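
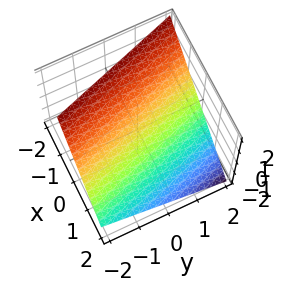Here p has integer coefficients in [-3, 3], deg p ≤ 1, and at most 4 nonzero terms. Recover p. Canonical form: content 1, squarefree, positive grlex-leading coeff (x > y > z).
1. Degree: every cross-section is a straight line — this is a plane, so deg p = 1.
2. Against the integer gridlines: it crosses the y-axis at the gridline y = 2.
3. These observations pin down the coefficients.

3*x + y + 3*z - 2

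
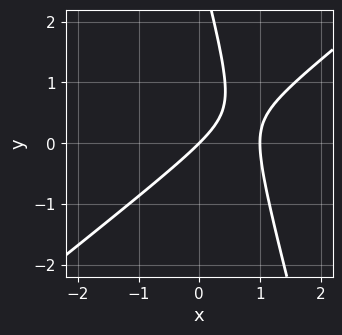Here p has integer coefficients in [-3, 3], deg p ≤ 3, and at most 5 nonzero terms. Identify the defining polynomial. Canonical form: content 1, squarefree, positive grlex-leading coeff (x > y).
3*x^2 - 3*x*y - y^2 - 3*x + 3*y

deg p = 2. No degree-1 curve has this shape.
Observable constraints: the x-axis gridline crossings are at x ∈ {0, 1}; it crosses the y-axis at the gridline y = 0.
Putting this together gives p.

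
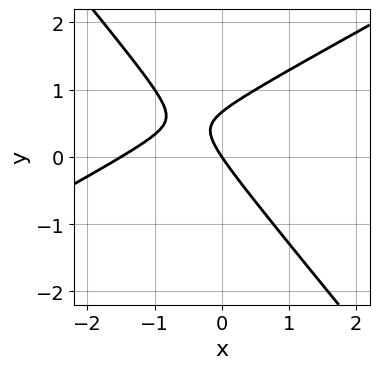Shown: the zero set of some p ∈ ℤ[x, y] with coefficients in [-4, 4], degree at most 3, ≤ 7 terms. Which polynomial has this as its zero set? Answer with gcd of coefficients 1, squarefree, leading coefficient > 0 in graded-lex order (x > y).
2*x^2 - 2*x*y - 3*y^2 + 3*x + 2*y

First, the degree is 2 — no degree-1 curve has this shape.
Next, against the integer gridlines: it meets the x-axis at x = 0 (among the integer gridlines); it meets the y-axis at y = 0 (among the integer gridlines).
Finally, together with the visible shape, these determine p as stated.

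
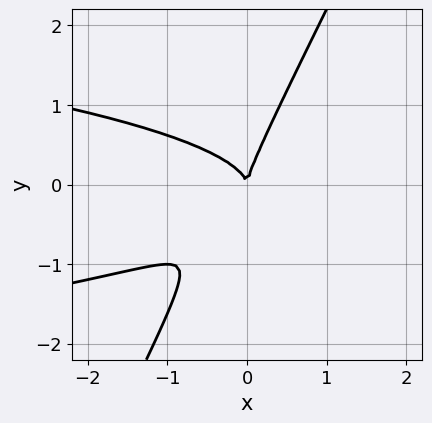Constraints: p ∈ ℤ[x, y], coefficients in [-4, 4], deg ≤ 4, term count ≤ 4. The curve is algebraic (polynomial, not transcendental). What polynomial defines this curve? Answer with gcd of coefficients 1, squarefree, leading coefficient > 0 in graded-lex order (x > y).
1. deg p = 3. The shape is more complex than any degree-2 curve.
2. Observable constraints: it meets the y-axis at y = 0 (among the integer gridlines); one x-axis crossing is at x = 0.
3. Fitting integer coefficients to these (and the overall shape) gives p.

2*x*y^2 - y^3 + x^2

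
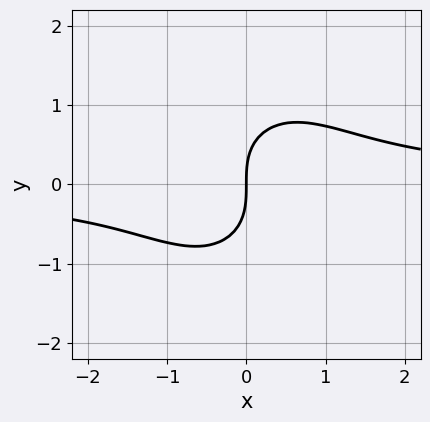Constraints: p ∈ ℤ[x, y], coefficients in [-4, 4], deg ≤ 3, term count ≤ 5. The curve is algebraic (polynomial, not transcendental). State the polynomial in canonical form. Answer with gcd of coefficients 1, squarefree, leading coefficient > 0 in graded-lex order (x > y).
3*x^2*y + 2*y^3 - 3*x

deg p = 3.
Observable constraints: one x-axis crossing is at x = 0; it crosses the y-axis at the gridline y = 0.
Assembling these constraints gives the stated polynomial.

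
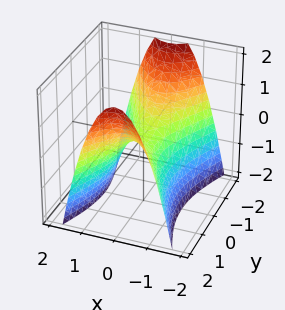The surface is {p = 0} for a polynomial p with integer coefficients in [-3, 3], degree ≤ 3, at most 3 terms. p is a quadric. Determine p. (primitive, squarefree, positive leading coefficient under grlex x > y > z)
3*x^2 - y^2 + 2*z

1. The degree is 2 — a saddle surface; a quadric.
2. Symmetries: the x ↦ −x reflection is a symmetry, so x appears only in even powers; it's symmetric under y → −y, forcing even powers of y.
3. Observable constraints: it meets the z-axis at z = 0 (among the integer gridlines); it meets the x-axis at x = 0 (among the integer gridlines); it crosses the y-axis at the gridline y = 0.
4. Together with the visible shape, these determine p as stated.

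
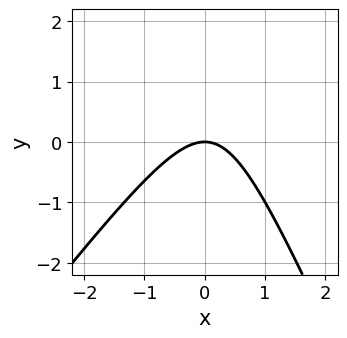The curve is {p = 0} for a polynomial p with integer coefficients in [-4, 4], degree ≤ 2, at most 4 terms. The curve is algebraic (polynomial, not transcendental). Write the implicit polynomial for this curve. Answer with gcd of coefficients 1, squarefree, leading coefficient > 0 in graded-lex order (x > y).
1. The degree is 2 — the shape is more complex than any degree-1 curve.
2. Observable constraints: it meets the y-axis at y = 0 (among the integer gridlines); it meets the x-axis at x = 0 (among the integer gridlines).
3. Assembling these constraints gives the stated polynomial.

3*x^2 - x*y - y^2 + 3*y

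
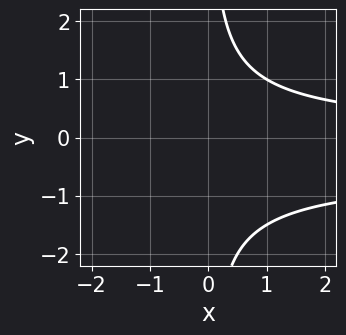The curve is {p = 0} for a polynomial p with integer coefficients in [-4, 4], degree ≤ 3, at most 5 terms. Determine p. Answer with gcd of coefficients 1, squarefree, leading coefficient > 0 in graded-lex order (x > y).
2*x*y^2 + x*y - 3

(a) Degree: no degree-2 curve has this shape, so deg p = 3.
(b) Against the integer gridlines: the curve avoids every integer y-axis point in the box; no x-intercept at any integer in the box.
(c) Solving for integer coefficients yields p as stated.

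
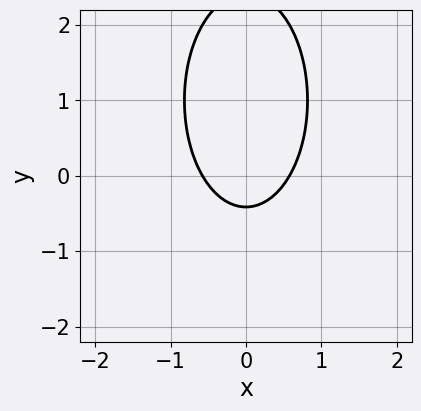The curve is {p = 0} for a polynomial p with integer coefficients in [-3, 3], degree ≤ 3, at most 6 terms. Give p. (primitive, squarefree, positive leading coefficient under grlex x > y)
(a) Degree: a generic line meets the curve in up to 2 points, so deg p = 2.
(b) Symmetries: the x ↦ −x reflection is a symmetry, so x appears only in even powers.
(c) Putting this together gives p.

3*x^2 + y^2 - 2*y - 1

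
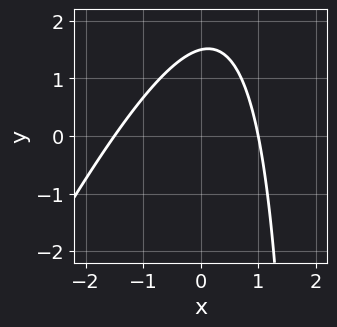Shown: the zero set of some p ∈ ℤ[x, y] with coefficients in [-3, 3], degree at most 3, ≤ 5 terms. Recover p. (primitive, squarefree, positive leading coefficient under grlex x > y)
2*x^2 - x*y + x + 2*y - 3

deg p = 2.
From the visible intercepts: it meets the x-axis at x = 1 (among the integer gridlines).
Putting this together gives p.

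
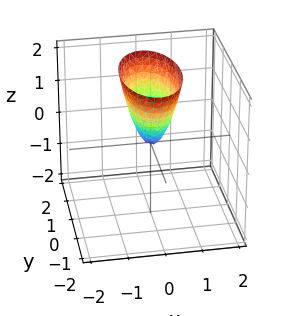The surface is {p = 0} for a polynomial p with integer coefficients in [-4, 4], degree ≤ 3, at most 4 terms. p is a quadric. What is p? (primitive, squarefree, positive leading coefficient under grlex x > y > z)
Degree: a single bowl opening along one axis; a quadric, so deg p = 2.
Symmetries: mirror symmetry x ↦ −x ⇒ only even powers of x; the y ↦ −y reflection is a symmetry, so y appears only in even powers.
From the axis intercepts and sections: it meets the x-axis at x = 0 (among the integer gridlines); one y-axis crossing is at y = 0; one z-axis crossing is at z = 0.
Together with the visible shape, these determine p as stated.

3*x^2 + y^2 - z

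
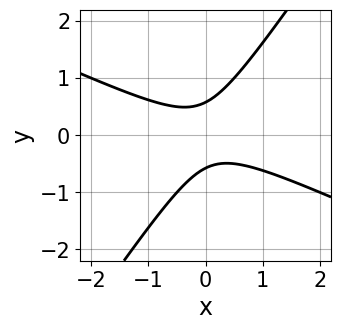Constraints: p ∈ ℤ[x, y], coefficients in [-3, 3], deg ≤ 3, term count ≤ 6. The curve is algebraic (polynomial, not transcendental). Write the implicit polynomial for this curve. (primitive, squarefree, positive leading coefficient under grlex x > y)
2*x^2 + 3*x*y - 3*y^2 + 1

(a) deg p = 2. A generic line meets the curve in up to 2 points.
(b) Reading off the gridlines: no x-intercept at any integer in the box.
(c) Putting this together gives p.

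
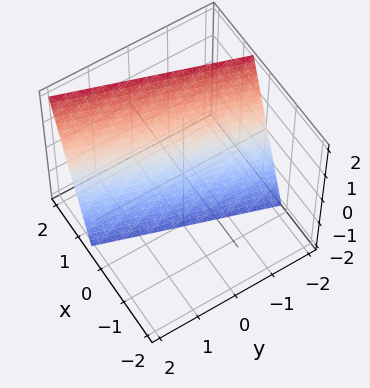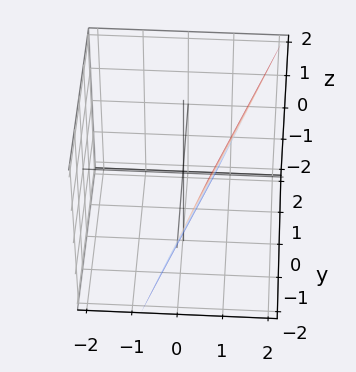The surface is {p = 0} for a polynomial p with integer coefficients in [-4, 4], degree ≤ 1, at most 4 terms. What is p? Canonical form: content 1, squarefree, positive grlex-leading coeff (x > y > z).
3*x - y - z - 2

1. deg p = 1. The surface is flat (a plane).
2. From the visible intercepts: it crosses the y-axis at the gridline y = -2; it crosses the z-axis at the gridline z = -2.
3. These observations pin down the coefficients.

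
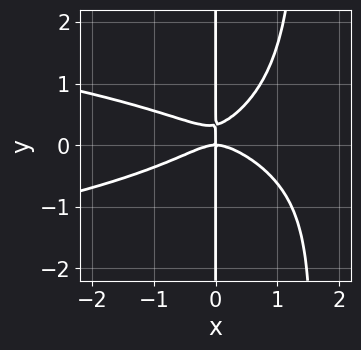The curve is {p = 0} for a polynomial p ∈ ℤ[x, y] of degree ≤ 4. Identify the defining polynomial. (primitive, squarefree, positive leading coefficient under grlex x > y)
First, degree: a generic line meets the curve in up to 4 points, so deg p = 4.
Next, observable constraints: it crosses the x-axis at the gridline x = 0; every point of the y-axis in the box is on the curve.
Finally, putting this together gives p.

2*x^2*y^2 + x^3 - 3*x*y^2 + x*y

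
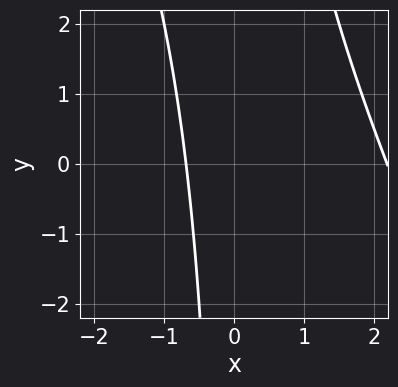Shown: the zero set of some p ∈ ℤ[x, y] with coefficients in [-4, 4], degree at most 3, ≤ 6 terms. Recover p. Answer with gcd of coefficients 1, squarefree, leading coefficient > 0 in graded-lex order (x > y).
2*x^2 + x*y - 3*x - 3

Degree: the shape is more complex than any degree-1 curve, so deg p = 2.
Observable constraints: no y-intercept at any integer in the box.
Putting this together gives p.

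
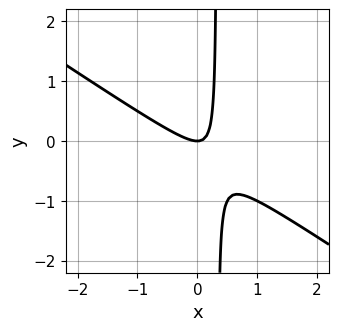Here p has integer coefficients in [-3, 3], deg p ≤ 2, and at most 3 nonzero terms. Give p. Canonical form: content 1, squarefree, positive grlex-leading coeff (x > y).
2*x^2 + 3*x*y - y

Degree: the shape is more complex than any degree-1 curve, so deg p = 2.
Observable constraints: it meets the y-axis at y = 0 (among the integer gridlines); it crosses the x-axis at the gridline x = 0.
These observations pin down the coefficients.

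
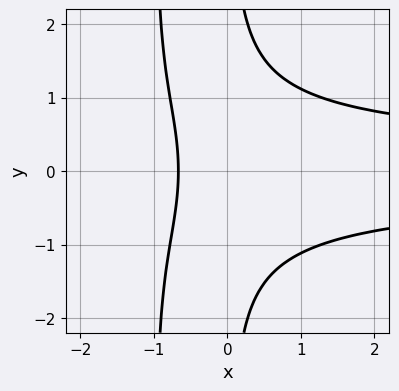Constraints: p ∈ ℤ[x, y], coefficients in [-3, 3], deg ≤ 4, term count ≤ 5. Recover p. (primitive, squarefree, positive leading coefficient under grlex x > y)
2*x^2*y^2 + 2*x*y^2 - 3*x - 2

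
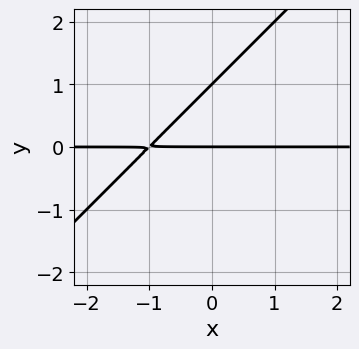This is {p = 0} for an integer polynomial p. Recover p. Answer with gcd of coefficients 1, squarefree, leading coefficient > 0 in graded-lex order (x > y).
x*y - y^2 + y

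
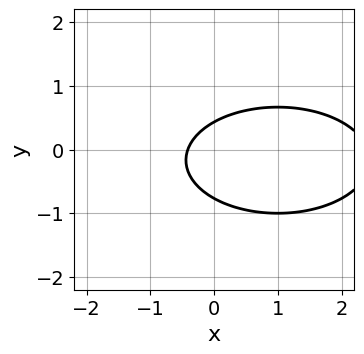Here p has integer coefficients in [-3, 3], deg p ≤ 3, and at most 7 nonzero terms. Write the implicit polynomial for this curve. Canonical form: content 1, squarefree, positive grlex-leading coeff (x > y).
x^2 + 3*y^2 - 2*x + y - 1

1. The degree is 2 — no degree-1 curve has this shape.
2. Solving for integer coefficients yields p as stated.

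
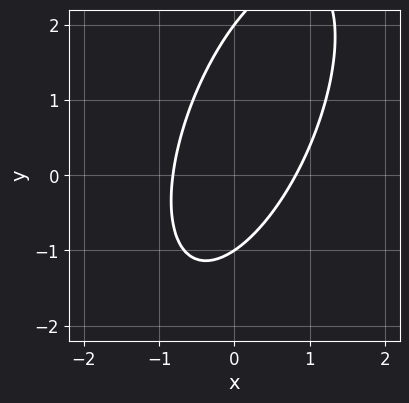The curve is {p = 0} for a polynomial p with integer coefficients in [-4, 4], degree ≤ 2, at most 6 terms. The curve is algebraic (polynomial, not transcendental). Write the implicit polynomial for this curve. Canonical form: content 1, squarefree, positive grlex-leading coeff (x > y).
1. Degree: the shape is more complex than any degree-1 curve, so deg p = 2.
2. From the visible intercepts: the y-axis gridline crossings are at y ∈ {-1, 2}.
3. Solving for integer coefficients yields p as stated.

3*x^2 - 2*x*y + y^2 - y - 2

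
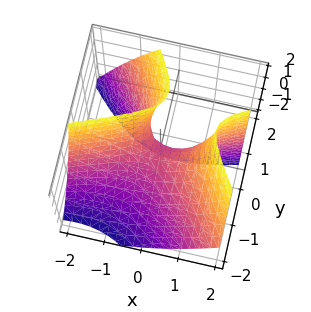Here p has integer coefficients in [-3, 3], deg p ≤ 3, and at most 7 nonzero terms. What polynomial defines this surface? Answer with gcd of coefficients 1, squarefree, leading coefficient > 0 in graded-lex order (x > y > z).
1. The degree is 2 — a generic line meets the surface in up to 2 points.
2. Reading off the gridlines: one z-axis crossing is at z = 0; one y-axis crossing is at y = 0; one x-axis crossing is at x = 0.
3. Matching integer coefficients to the picture gives p.

x^2 - 2*x*y - 2*y^2 + 2*y*z - z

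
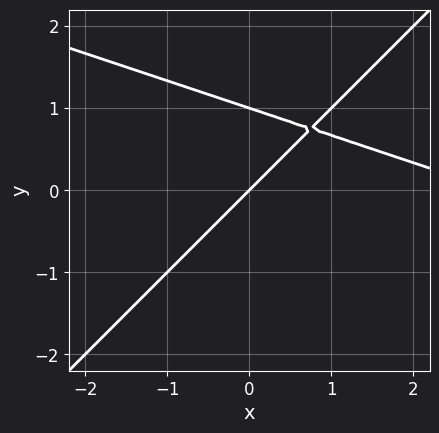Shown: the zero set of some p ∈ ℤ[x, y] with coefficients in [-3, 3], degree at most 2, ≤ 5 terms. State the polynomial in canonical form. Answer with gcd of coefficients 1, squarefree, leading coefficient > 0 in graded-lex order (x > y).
deg p = 2.
Reading off the gridlines: among the integer gridlines, it crosses the y-axis at y ∈ {0, 1}; one x-axis crossing is at x = 0.
Assembling these constraints gives the stated polynomial.

x^2 + 2*x*y - 3*y^2 - 3*x + 3*y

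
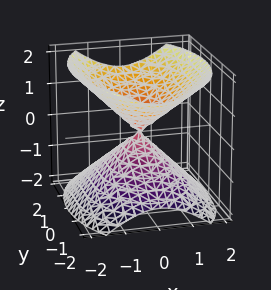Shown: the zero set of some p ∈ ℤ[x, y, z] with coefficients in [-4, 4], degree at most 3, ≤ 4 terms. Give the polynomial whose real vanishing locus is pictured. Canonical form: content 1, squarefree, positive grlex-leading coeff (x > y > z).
2*x^2 + y^2 - 2*z^2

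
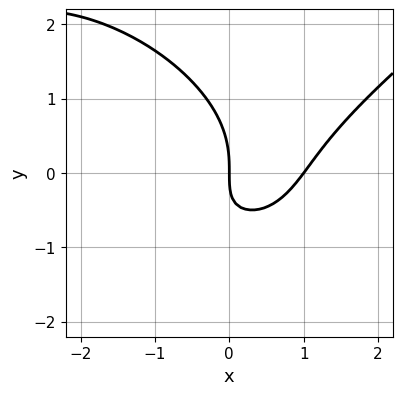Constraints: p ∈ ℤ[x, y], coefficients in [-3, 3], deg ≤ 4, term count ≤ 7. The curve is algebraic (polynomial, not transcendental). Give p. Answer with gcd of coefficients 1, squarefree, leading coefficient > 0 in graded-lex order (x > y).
x^3 - 2*y^3 + 2*x^2 - 3*x*y - 3*x

deg p = 3. A generic line meets the curve in up to 3 points.
From the axis intercepts and sections: the x-axis gridline crossings are at x ∈ {0, 1}; it meets the y-axis at y = 0 (among the integer gridlines).
Fitting integer coefficients to these (and the overall shape) gives p.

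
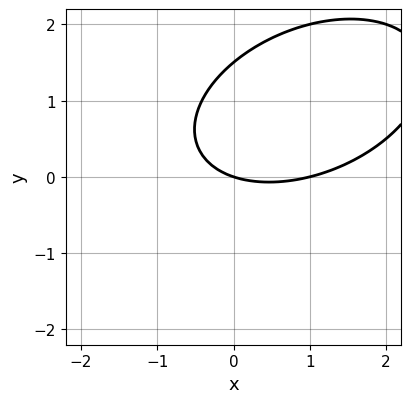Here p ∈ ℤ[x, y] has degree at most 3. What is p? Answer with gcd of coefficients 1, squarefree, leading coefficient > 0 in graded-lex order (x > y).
x^2 - x*y + 2*y^2 - x - 3*y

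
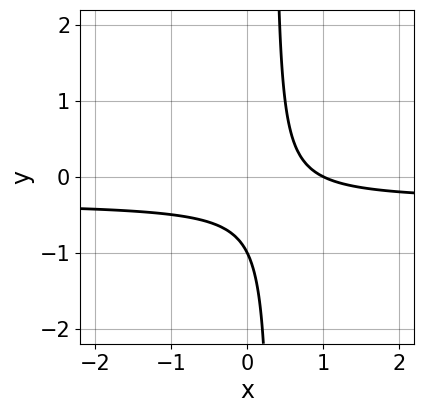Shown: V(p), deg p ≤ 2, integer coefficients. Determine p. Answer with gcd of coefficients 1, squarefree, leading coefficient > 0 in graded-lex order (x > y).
First, the degree is 2 — the shape is more complex than any degree-1 curve.
Then, from the axis intercepts and sections: it meets the y-axis at y = -1 (among the integer gridlines); it meets the x-axis at x = 1 (among the integer gridlines).
Finally, assembling these constraints gives the stated polynomial.

3*x*y + x - y - 1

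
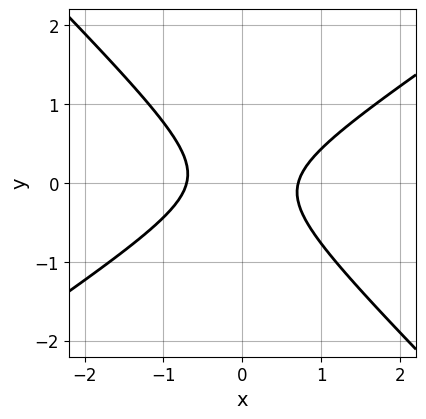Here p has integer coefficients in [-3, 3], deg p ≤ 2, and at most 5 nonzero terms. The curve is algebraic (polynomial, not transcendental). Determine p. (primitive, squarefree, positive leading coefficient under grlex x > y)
deg p = 2. A generic line meets the curve in up to 2 points.
Reading off the gridlines: the curve avoids every integer y-axis point in the box.
Solving for integer coefficients yields p as stated.

2*x^2 - x*y - 3*y^2 - 1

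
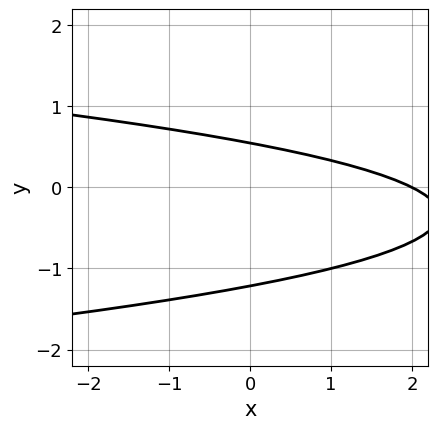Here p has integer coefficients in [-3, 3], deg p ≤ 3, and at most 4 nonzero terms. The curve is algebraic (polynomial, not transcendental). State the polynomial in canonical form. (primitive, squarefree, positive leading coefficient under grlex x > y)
The degree is 2 — no degree-1 curve has this shape.
Observable constraints: it meets the x-axis at x = 2 (among the integer gridlines).
Putting this together gives p.

3*y^2 + x + 2*y - 2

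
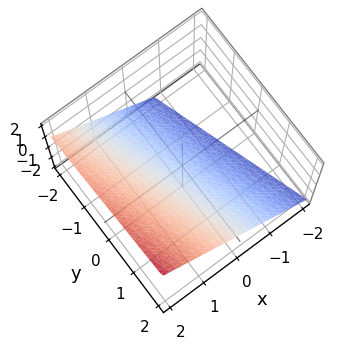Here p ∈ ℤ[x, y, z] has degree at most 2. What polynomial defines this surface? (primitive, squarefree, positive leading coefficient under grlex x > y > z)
Degree: the surface is flat (a plane), so deg p = 1.
From the visible intercepts: it meets the y-axis at y = 2 (among the integer gridlines).
The integer polynomial consistent with all of this is the stated p.

3*x + y - 3*z - 2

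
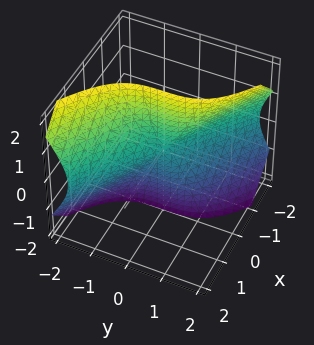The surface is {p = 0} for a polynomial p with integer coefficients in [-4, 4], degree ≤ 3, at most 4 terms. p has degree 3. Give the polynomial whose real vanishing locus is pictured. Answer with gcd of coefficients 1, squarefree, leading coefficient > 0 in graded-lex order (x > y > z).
x^3 + 3*x*z^2 + 2*y^3

(a) deg p = 3.
(b) From the visible intercepts: one x-axis crossing is at x = 0; one y-axis crossing is at y = 0.
(c) Putting this together gives p.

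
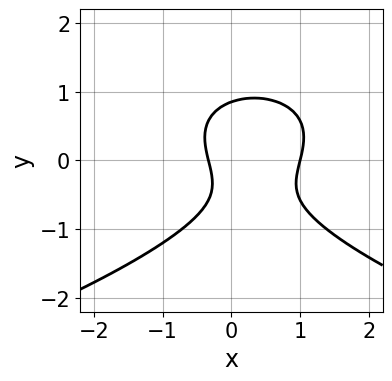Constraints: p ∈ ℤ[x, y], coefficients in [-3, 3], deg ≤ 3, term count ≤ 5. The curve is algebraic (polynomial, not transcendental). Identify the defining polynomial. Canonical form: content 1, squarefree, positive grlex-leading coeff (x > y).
First, degree: no degree-2 curve has this shape, so deg p = 3.
Then, from the axis intercepts and sections: one x-axis crossing is at x = 1.
Finally, matching integer coefficients to the picture gives p.

3*y^3 + 3*x^2 - 2*x - y - 1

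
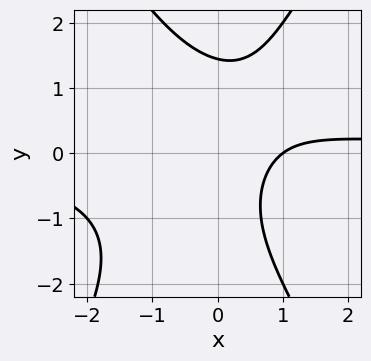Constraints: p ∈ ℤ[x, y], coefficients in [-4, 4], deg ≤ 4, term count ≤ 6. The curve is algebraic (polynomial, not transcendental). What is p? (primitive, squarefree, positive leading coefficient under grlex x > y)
3*x^2*y - y^3 + x*y - 3*x + 3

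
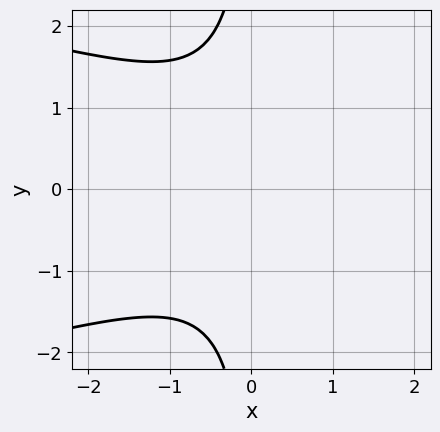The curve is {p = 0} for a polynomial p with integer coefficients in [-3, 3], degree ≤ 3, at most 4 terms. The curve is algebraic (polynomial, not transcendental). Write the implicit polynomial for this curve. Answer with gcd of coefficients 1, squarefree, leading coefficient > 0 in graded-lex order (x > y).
First, the degree is 3 — the shape is more complex than any degree-2 curve.
Then, symmetries: it's symmetric under y → −y, forcing even powers of y.
Next, observable constraints: no y-intercept at any integer in the box; it misses every integer gridline on the x-axis.
Finally, putting this together gives p.

2*x*y^2 + 2*x^2 + 3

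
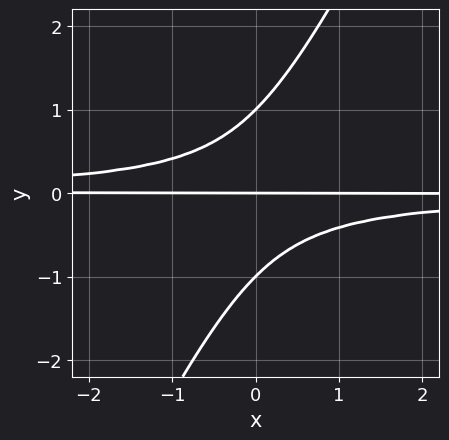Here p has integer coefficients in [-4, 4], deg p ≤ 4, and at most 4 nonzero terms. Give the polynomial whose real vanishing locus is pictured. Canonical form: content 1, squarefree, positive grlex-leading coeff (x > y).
2*x*y^2 - y^3 + y

First, deg p = 3. No degree-2 curve has this shape.
Next, from the visible intercepts: the visible x-axis segment lies entirely on the curve; among the integer gridlines, it crosses the y-axis at y ∈ {-1, 0, 1}.
Finally, these observations pin down the coefficients.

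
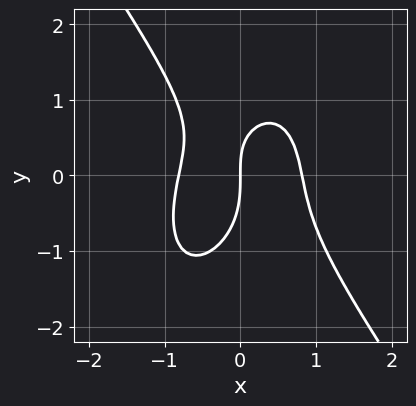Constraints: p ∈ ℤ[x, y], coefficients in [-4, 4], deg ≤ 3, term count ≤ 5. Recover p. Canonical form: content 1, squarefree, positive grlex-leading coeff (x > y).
1. The degree is 3 — the shape is more complex than any degree-2 curve.
2. Reading off the gridlines: one y-axis crossing is at y = 0; it meets the x-axis at x = 0 (among the integer gridlines).
3. Matching integer coefficients to the picture gives p.

3*x^3 + y^3 + x*y - 2*x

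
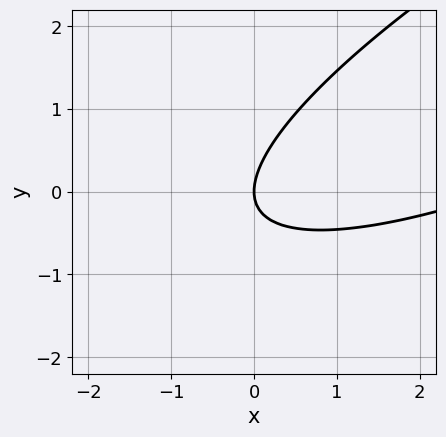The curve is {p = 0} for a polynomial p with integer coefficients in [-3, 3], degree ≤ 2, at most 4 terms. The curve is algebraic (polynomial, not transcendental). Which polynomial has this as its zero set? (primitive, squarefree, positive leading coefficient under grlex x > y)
First, degree: no degree-1 curve has this shape, so deg p = 2.
Next, checking where it meets the axes: one y-axis crossing is at y = 0; it crosses the x-axis at the gridline x = 0.
Finally, assembling these constraints gives the stated polynomial.

x^2 - 3*x*y + 3*y^2 - 3*x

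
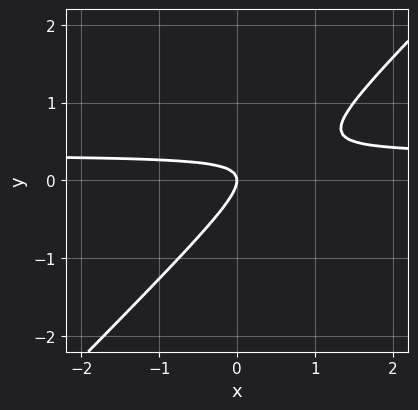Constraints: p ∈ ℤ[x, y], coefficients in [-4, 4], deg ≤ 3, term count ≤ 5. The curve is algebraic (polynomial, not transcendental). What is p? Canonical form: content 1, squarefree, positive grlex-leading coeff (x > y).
3*x*y - 3*y^2 - x

(a) deg p = 2. No degree-1 curve has this shape.
(b) From the visible intercepts: it crosses the y-axis at the gridline y = 0; it crosses the x-axis at the gridline x = 0.
(c) Assembling these constraints gives the stated polynomial.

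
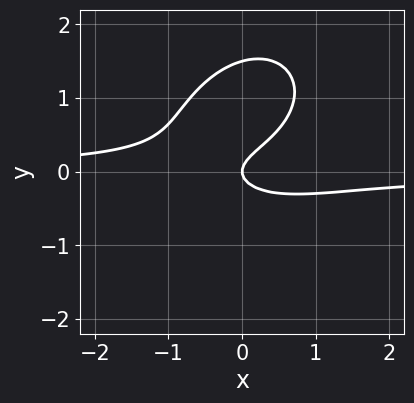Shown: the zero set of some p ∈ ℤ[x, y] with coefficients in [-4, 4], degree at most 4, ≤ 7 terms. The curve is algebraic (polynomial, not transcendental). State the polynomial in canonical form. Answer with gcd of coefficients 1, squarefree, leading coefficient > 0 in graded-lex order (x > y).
First, degree: a generic line meets the curve in up to 3 points, so deg p = 3.
Next, observable constraints: it crosses the y-axis at the gridline y = 0; it crosses the x-axis at the gridline x = 0.
Finally, matching integer coefficients to the picture gives p.

2*x^2*y - x*y^2 + 2*y^3 - 3*y^2 + x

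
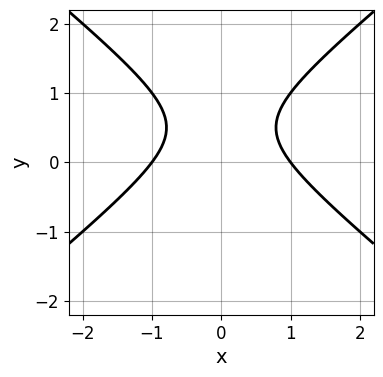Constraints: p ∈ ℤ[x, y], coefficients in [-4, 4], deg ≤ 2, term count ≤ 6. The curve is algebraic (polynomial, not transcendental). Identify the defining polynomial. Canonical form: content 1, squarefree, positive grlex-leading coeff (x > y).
2*x^2 - 3*y^2 + 3*y - 2

(a) The degree is 2 — no degree-1 curve has this shape.
(b) Symmetries: mirror symmetry x ↦ −x ⇒ only even powers of x.
(c) From the visible intercepts: no y-intercept at any integer in the box; the x-axis gridline crossings are at x ∈ {-1, 1}.
(d) Assembling these constraints gives the stated polynomial.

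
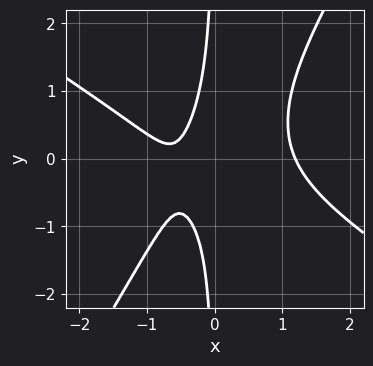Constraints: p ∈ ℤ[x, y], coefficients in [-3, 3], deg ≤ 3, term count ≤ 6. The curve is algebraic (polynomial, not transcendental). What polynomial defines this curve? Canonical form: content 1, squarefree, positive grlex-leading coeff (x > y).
2*x^3 + 2*x^2*y - 2*x*y^2 - 2*x - 1

First, deg p = 3. No degree-2 curve has this shape.
Then, observable constraints: no y-intercept at any integer in the box.
Finally, solving for integer coefficients yields p as stated.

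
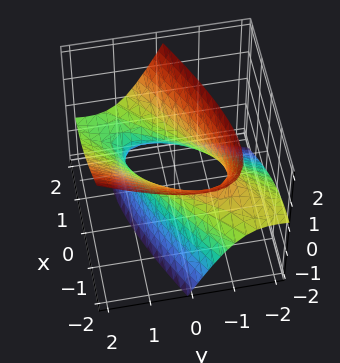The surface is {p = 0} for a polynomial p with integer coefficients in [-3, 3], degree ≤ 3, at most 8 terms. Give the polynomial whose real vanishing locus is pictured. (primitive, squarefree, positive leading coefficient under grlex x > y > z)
1. deg p = 2. The shape is more complex than any degree-1 surface.
2. Against the integer gridlines: the surface avoids every integer z-axis point in the box; among the integer gridlines, it crosses the y-axis at y ∈ {-1, 1}; the x-axis gridline crossings are at x ∈ {-1, 1}.
3. Assembling these constraints gives the stated polynomial.

x^2 - 2*x*y + y^2 - 2*y*z - z^2 - 1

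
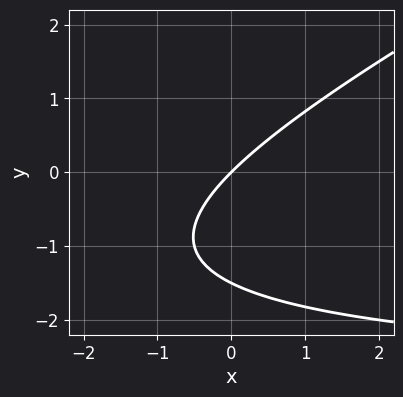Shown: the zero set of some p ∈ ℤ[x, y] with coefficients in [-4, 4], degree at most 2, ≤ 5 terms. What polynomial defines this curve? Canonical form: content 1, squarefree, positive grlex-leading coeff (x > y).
First, degree: no degree-1 curve has this shape, so deg p = 2.
Next, observable constraints: it meets the x-axis at x = 0 (among the integer gridlines); one y-axis crossing is at y = 0.
Finally, together with the visible shape, these determine p as stated.

x*y - 2*y^2 + 3*x - 3*y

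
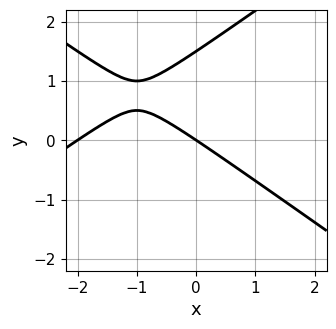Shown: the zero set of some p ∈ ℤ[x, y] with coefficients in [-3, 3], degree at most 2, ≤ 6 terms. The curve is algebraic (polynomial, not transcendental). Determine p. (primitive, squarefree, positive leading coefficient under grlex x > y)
(a) The degree is 2 — no degree-1 curve has this shape.
(b) Reading off the gridlines: the x-axis gridline crossings are at x ∈ {-2, 0}; one y-axis crossing is at y = 0.
(c) The integer polynomial consistent with all of this is the stated p.

x^2 - 2*y^2 + 2*x + 3*y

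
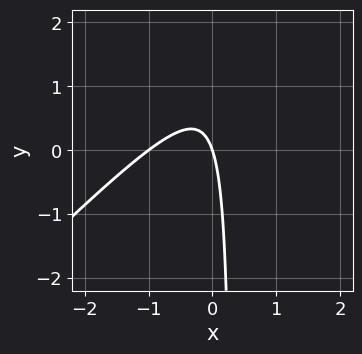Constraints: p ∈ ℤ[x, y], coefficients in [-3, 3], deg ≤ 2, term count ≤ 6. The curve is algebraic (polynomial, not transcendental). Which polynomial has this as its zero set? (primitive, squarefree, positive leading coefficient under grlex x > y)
1. The degree is 2 — the shape is more complex than any degree-1 curve.
2. Checking where it meets the axes: it crosses the y-axis at the gridline y = 0; the x-axis gridline crossings are at x ∈ {-1, 0}.
3. Assembling these constraints gives the stated polynomial.

3*x^2 - 3*x*y + 3*x + y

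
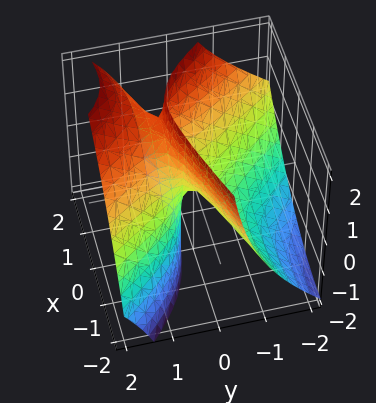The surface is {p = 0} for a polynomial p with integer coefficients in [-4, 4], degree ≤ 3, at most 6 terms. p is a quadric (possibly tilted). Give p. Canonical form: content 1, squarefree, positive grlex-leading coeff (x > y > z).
1. deg p = 2. A generic line meets the surface in up to 2 points.
2. From the visible intercepts: it crosses the x-axis at the gridline x = 0; it crosses the z-axis at the gridline z = 0; it crosses the y-axis at the gridline y = 0.
3. Solving for integer coefficients yields p as stated.

x^2 - 2*x*y - 2*y^2 + 3*y*z - z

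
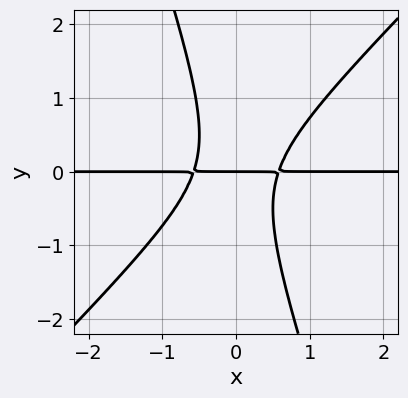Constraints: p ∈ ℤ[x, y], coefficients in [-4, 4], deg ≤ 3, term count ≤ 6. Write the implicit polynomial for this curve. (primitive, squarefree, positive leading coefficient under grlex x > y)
3*x^2*y - 2*x*y^2 - y^3 - y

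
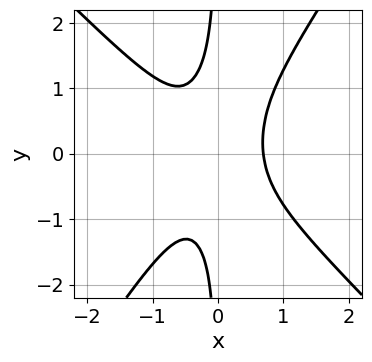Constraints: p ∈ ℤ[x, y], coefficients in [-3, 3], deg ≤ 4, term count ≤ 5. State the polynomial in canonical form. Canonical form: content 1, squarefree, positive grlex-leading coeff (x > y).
3*x^3 + x^2*y - 2*x*y^2 - 1

Degree: the shape is more complex than any degree-2 curve, so deg p = 3.
Against the integer gridlines: no y-intercept at any integer in the box.
The integer polynomial consistent with all of this is the stated p.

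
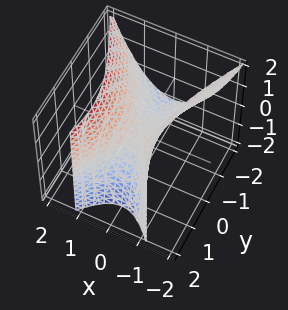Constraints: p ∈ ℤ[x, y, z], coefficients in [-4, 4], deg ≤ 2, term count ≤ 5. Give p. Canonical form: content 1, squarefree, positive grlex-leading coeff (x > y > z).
3*x^2 - y^2 + y*z - 2*z

(a) The degree is 2 — no degree-1 surface has this shape.
(b) From the visible intercepts: it meets the z-axis at z = 0 (among the integer gridlines); it crosses the x-axis at the gridline x = 0; one y-axis crossing is at y = 0.
(c) These observations pin down the coefficients.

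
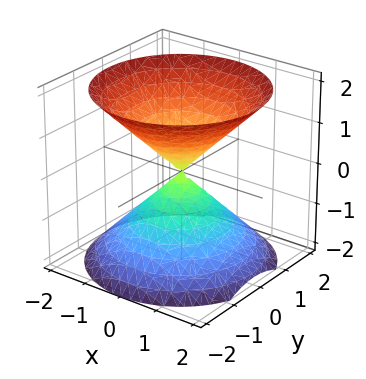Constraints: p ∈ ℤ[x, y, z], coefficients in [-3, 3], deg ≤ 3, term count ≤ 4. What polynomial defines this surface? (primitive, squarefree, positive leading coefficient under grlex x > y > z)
x^2 + y^2 - z^2

1. I count 2 distinct pieces. Treating them together as one polynomial.
2. Degree: a double cone through the origin; a quadric, so deg p = 2.
3. Symmetries: mirror symmetry z ↦ −z ⇒ only even powers of z; the surface is invariant under rotation about z: p = q(x² + y², z).
4. Checking where it meets the axes: a circular section at z = 1 has radius exactly 1; it crosses the y-axis at the gridline y = 0.
5. Together with the visible shape, these determine p as stated.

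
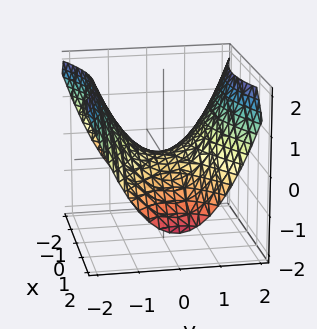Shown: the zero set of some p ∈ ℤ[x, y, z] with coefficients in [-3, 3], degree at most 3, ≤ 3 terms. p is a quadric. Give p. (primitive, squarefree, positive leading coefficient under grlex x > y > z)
(a) Degree: a hyperbolic paraboloid; a quadric, so deg p = 2.
(b) Symmetries: mirror symmetry x ↦ −x ⇒ only even powers of x; the y ↦ −y reflection is a symmetry, so y appears only in even powers.
(c) Against the integer gridlines: one y-axis crossing is at y = 0; one z-axis crossing is at z = 0; it meets the x-axis at x = 0 (among the integer gridlines).
(d) Assembling these constraints gives the stated polynomial.

x^2 - 2*y^2 + 3*z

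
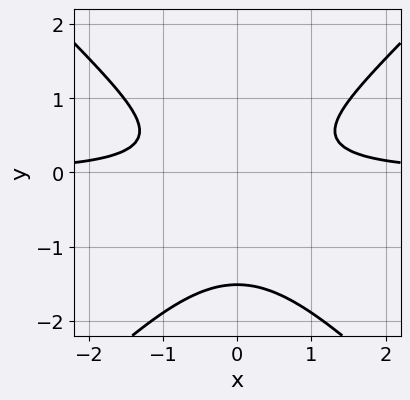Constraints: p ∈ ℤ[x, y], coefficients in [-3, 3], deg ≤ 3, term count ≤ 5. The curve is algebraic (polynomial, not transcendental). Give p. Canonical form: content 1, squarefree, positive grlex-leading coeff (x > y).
3*x^2*y - 3*y^3 - 3*y^2 + y - 2

The degree is 3 — no degree-2 curve has this shape.
Symmetries: the x ↦ −x reflection is a symmetry, so x appears only in even powers.
From the axis intercepts and sections: no x-intercept at any integer in the box.
Together with the visible shape, these determine p as stated.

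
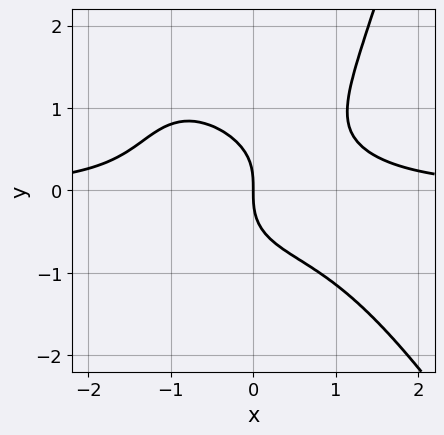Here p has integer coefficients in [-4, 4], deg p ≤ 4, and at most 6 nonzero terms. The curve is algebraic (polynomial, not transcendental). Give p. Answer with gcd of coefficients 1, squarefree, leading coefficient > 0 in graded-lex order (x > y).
(a) deg p = 4.
(b) Checking where it meets the axes: it crosses the y-axis at the gridline y = 0; it crosses the x-axis at the gridline x = 0.
(c) Assembling these constraints gives the stated polynomial.

2*x^3*y + x^2*y^2 - 2*y^3 - 2*x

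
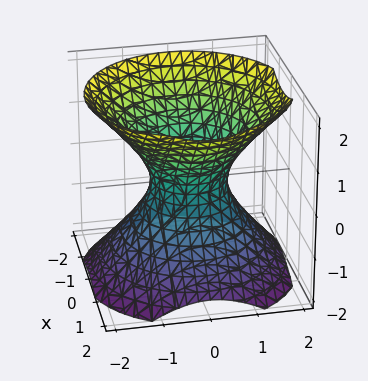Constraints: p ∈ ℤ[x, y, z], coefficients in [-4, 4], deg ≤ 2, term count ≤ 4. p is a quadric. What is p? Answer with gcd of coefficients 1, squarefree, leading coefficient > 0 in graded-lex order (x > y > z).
1. Degree: one connected sheet with a waist; a quadric, so deg p = 2.
2. By symmetry, the z-axis is an axis of rotation, so x and y enter only as x² + y²; mirror symmetry z ↦ −z ⇒ only even powers of z.
3. From the axis intercepts and sections: a circular section at z = 0 has radius between 0 and 1; the surface avoids every integer z-axis point in the box.
4. Fitting integer coefficients to these (and the overall shape) gives p.

3*x^2 + 3*y^2 - 3*z^2 - 2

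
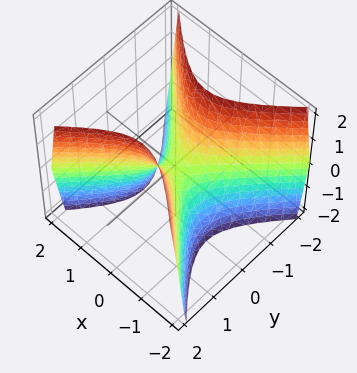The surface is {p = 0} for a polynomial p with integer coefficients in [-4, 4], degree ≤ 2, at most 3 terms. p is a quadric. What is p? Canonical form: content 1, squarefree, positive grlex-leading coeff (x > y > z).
2*x^2 - 2*y^2 + z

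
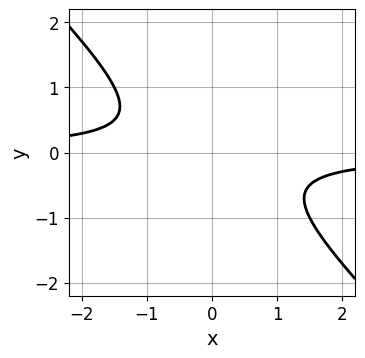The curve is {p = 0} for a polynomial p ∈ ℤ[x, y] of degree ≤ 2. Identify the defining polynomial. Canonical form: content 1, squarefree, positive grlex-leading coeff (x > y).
2*x*y + 2*y^2 + 1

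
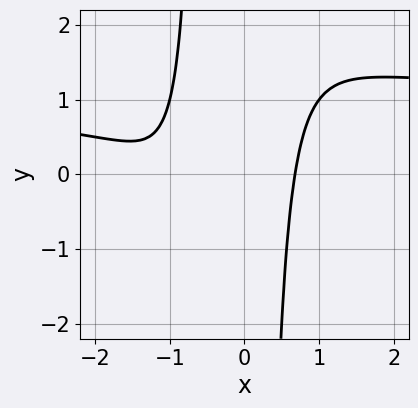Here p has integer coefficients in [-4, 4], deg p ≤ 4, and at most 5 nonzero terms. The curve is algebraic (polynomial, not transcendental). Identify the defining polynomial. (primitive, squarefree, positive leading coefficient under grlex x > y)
2*x^3*y - 2*x^3 + x^2*y - 3*x^2 + 2

Degree: a generic line meets the curve in up to 4 points, so deg p = 4.
Reading off the gridlines: no y-intercept at any integer in the box.
Putting this together gives p.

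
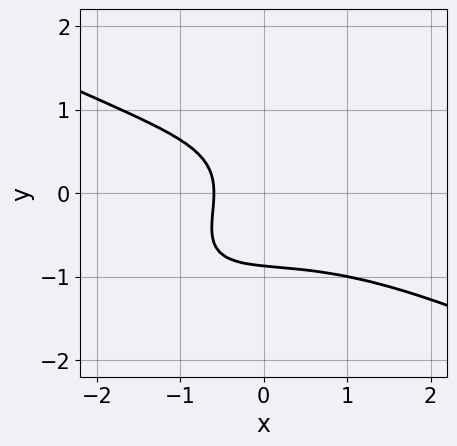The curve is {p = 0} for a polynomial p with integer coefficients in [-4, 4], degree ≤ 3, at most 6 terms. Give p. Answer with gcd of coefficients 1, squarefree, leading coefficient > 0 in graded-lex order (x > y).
x^3 - 3*x*y^2 + 3*y^3 + 3*x + 2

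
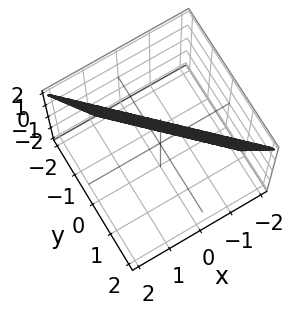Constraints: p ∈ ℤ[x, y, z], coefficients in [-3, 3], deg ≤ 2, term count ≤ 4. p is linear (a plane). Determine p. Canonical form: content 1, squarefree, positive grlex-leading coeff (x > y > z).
3*x + 3*y - z + 2

(a) The degree is 1 — every cross-section is a straight line — this is a plane.
(b) Checking where it meets the axes: it meets the z-axis at z = 2 (among the integer gridlines).
(c) Matching integer coefficients to the picture gives p.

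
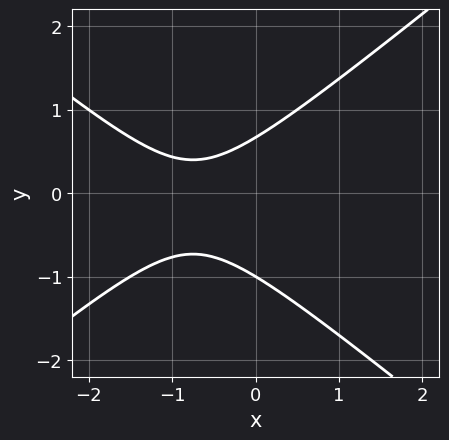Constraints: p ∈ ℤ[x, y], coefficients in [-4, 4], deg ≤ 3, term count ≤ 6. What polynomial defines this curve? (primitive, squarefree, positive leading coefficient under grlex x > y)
2*x^2 - 3*y^2 + 3*x - y + 2

(a) deg p = 2. A generic line meets the curve in up to 2 points.
(b) Checking where it meets the axes: it meets the y-axis at y = -1 (among the integer gridlines); no x-intercept at any integer in the box.
(c) Solving for integer coefficients yields p as stated.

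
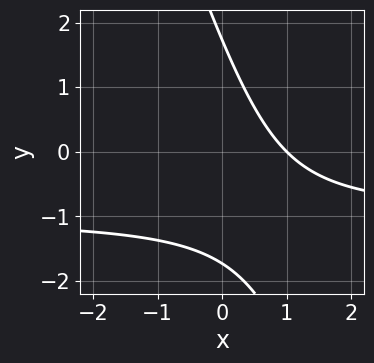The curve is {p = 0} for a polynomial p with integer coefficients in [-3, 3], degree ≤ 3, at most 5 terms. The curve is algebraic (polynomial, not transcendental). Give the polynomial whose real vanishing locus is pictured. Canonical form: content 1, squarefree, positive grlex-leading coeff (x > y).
First, deg p = 2. The shape is more complex than any degree-1 curve.
Next, against the integer gridlines: one x-axis crossing is at x = 1.
Finally, putting this together gives p.

3*x*y + y^2 + 3*x - 3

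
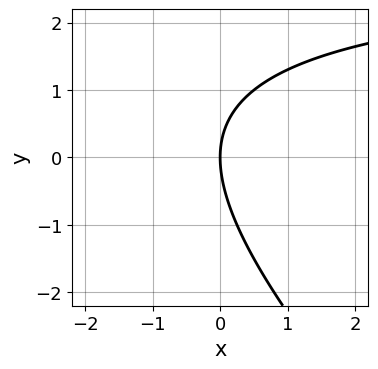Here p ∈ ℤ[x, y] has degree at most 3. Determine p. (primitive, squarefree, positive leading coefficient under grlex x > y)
x*y + y^2 - 3*x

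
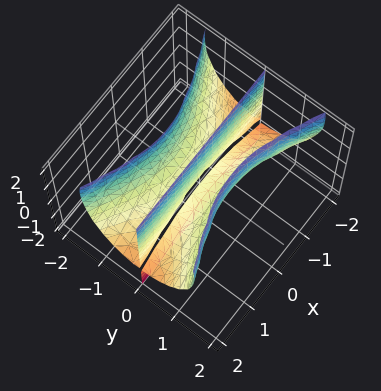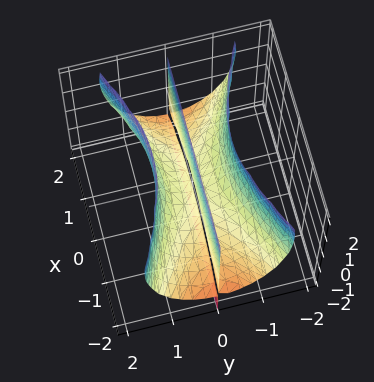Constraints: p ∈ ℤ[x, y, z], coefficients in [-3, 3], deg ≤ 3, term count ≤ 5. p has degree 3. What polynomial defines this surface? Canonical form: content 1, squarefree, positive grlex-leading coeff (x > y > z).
x^2*y - 3*y^3 - y*z^2 + 3*y*z

First, there are 2 components. Treating them together as one polynomial.
Then, the degree is 3 — the shape is more complex than any degree-2 surface.
Then, against the integer gridlines: one y-axis crossing is at y = 0; the visible x-axis segment lies entirely on the surface; every point of the z-axis in the box is on the surface.
Finally, solving for integer coefficients yields p as stated.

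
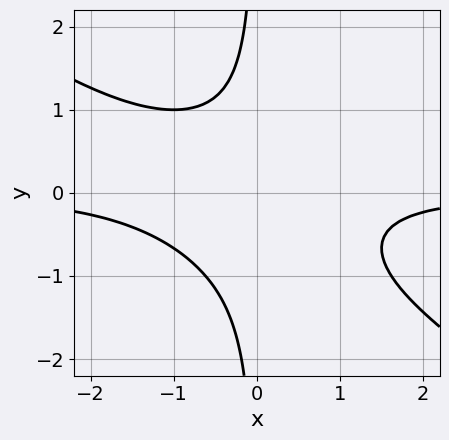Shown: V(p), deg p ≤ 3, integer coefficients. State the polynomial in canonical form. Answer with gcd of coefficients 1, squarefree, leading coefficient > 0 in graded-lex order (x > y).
Degree: no degree-2 curve has this shape, so deg p = 3.
From the visible intercepts: no y-intercept at any integer in the box; the curve avoids every integer x-axis point in the box.
Assembling these constraints gives the stated polynomial.

2*x^2*y + 3*x*y^2 + x*y + 2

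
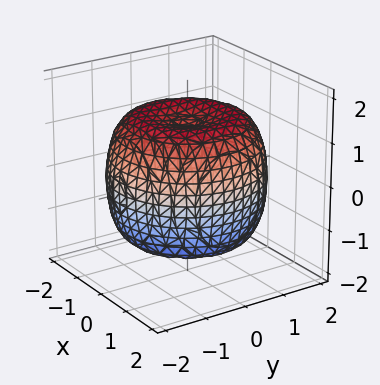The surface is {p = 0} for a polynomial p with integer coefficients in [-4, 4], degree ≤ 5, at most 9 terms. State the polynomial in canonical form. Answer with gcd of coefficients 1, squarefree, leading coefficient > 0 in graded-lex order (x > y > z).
x^4 + 2*x^2*y^2 + y^4 - 2*x^2 - 2*y^2 + 2*z^2 - 3

deg p = 4.
Symmetries: the z-axis is an axis of rotation, so x and y enter only as x² + y².
From the visible intercepts: a circular section at z = -1 has radius between 1 and 2.
These observations pin down the coefficients.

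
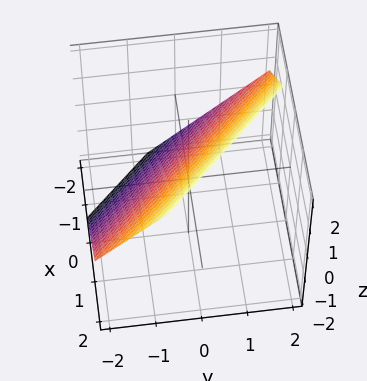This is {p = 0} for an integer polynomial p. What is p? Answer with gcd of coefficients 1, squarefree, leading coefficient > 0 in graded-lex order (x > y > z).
3*x + 3*y - 3*z + 2

1. deg p = 1. The surface is flat (a plane).
2. Matching integer coefficients to the picture gives p.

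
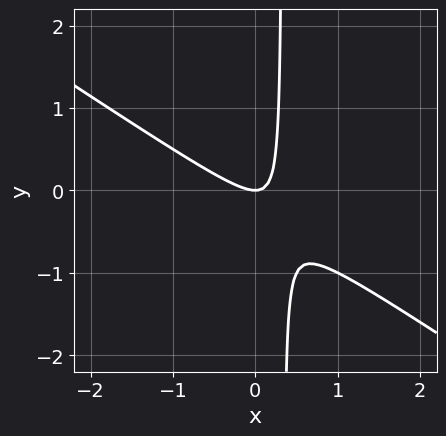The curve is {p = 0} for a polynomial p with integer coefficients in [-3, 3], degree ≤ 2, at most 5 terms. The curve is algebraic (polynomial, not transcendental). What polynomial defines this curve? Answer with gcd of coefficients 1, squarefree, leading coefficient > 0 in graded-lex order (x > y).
1. Degree: no degree-1 curve has this shape, so deg p = 2.
2. Against the integer gridlines: it meets the x-axis at x = 0 (among the integer gridlines); it meets the y-axis at y = 0 (among the integer gridlines).
3. Putting this together gives p.

2*x^2 + 3*x*y - y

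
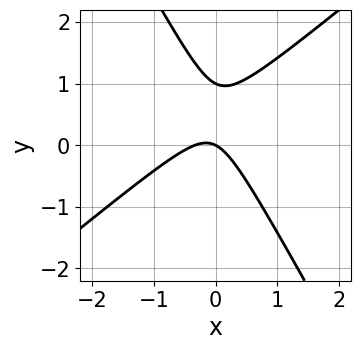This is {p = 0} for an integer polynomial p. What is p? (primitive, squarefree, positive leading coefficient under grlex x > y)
First, deg p = 2. No degree-1 curve has this shape.
Next, from the axis intercepts and sections: one x-axis crossing is at x = 0; the y-axis gridline crossings are at y ∈ {0, 1}.
Finally, solving for integer coefficients yields p as stated.

3*x^2 - 2*x*y - 2*y^2 + x + 2*y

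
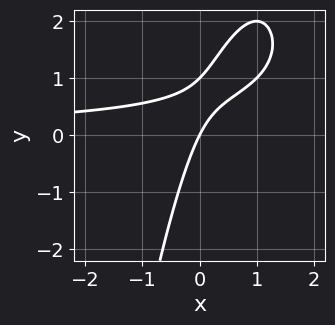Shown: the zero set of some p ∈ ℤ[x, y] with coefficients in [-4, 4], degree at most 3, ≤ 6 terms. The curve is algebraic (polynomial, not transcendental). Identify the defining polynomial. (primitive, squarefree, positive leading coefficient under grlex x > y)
(a) Degree: the shape is more complex than any degree-2 curve, so deg p = 3.
(b) From the axis intercepts and sections: among the integer gridlines, it crosses the y-axis at y ∈ {0, 1}; it crosses the x-axis at the gridline x = 0.
(c) The integer polynomial consistent with all of this is the stated p.

x^2*y - 3*x*y + y^2 + 2*x - y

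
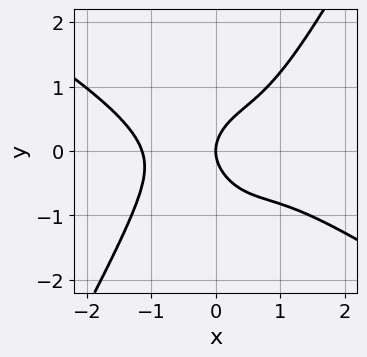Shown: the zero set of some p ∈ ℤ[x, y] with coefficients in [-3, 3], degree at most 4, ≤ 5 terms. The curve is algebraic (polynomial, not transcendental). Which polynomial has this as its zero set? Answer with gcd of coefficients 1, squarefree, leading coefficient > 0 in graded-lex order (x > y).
1. Degree: no degree-3 curve has this shape, so deg p = 4.
2. Observable constraints: one y-axis crossing is at y = 0; it crosses the x-axis at the gridline x = 0.
3. Matching integer coefficients to the picture gives p.

2*x^4 + 2*x^3*y - 2*x^2*y^2 - 3*y^2 + 3*x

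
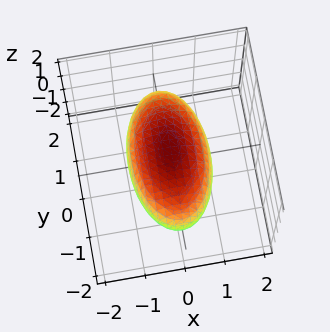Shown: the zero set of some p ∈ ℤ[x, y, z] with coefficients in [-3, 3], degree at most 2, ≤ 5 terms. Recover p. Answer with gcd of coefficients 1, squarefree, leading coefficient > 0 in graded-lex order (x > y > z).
The degree is 2 — bounded and convex; a quadric.
Symmetries: it's symmetric under z → −z, forcing even powers of z; it's symmetric under x → −x, forcing even powers of x; the y ↦ −y reflection is a symmetry, so y appears only in even powers.
Checking where it meets the axes: the z-axis gridline crossings are at z ∈ {-1, 1}; among the integer gridlines, it crosses the x-axis at x ∈ {-1, 1}.
Matching integer coefficients to the picture gives p.

3*x^2 + y^2 + 3*z^2 - 3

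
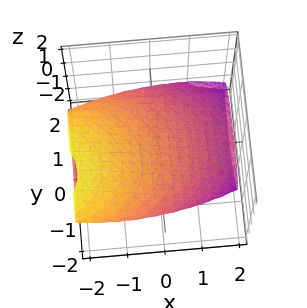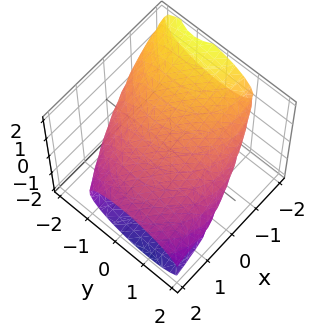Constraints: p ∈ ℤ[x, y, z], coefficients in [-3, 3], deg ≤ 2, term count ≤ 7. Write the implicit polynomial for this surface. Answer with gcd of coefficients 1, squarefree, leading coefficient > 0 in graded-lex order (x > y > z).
1. deg p = 2. No degree-1 surface has this shape.
2. Checking where it meets the axes: among the integer gridlines, it crosses the z-axis at z ∈ {-1, 1}.
3. Assembling these constraints gives the stated polynomial.

x^2 + 3*x*z + y^2 + y*z + 3*z^2 - 3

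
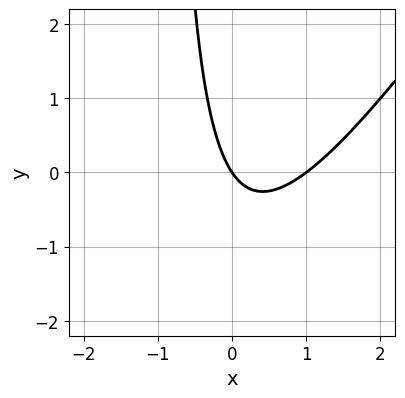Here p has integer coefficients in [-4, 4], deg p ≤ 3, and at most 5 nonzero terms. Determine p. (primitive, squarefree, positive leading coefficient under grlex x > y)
3*x^2 - 2*x*y - 3*x - 2*y

(a) Degree: no degree-1 curve has this shape, so deg p = 2.
(b) Reading off the gridlines: it crosses the y-axis at the gridline y = 0; the x-axis gridline crossings are at x ∈ {0, 1}.
(c) These observations pin down the coefficients.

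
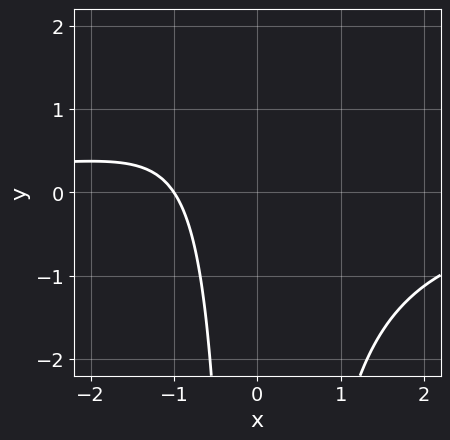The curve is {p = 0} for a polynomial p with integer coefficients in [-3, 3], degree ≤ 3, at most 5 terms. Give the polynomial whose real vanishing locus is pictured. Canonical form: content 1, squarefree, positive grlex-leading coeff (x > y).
2*x^2*y + 3*x + 3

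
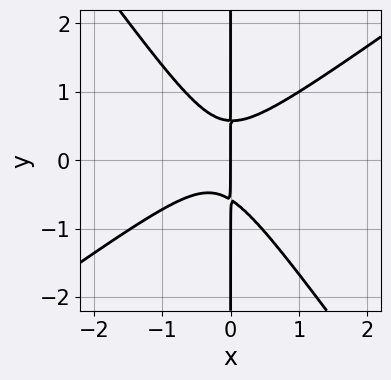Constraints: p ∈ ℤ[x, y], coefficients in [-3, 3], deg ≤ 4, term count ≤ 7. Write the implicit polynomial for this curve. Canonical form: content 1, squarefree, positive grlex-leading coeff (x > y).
3*x^3 - 2*x^2*y - 3*x*y^2 + x^2 + x

(a) Degree: a generic line meets the curve in up to 3 points, so deg p = 3.
(b) Observable constraints: the visible y-axis segment lies entirely on the curve; one x-axis crossing is at x = 0.
(c) Fitting integer coefficients to these (and the overall shape) gives p.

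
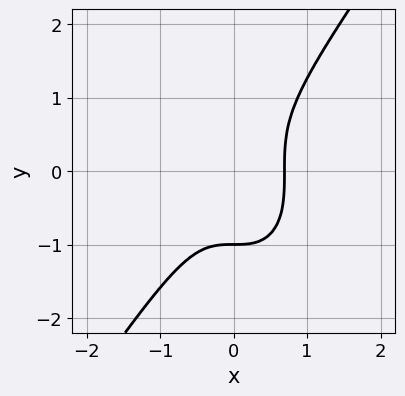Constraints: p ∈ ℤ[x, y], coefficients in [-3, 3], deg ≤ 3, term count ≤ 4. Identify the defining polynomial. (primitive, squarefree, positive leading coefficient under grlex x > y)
(a) deg p = 3. A generic line meets the curve in up to 3 points.
(b) Reading off the gridlines: it meets the y-axis at y = -1 (among the integer gridlines).
(c) Matching integer coefficients to the picture gives p.

3*x^3 - y^3 - 1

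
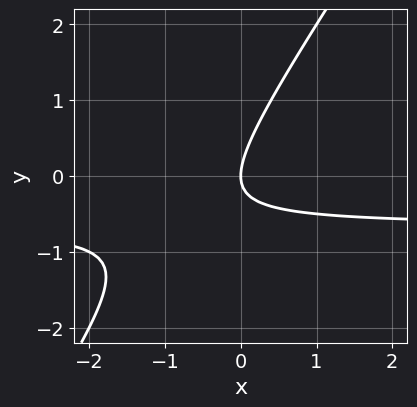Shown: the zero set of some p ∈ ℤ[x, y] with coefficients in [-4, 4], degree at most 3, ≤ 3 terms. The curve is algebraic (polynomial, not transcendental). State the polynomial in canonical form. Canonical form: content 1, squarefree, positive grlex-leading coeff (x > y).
1. Degree: a generic line meets the curve in up to 2 points, so deg p = 2.
2. Against the integer gridlines: it crosses the x-axis at the gridline x = 0; one y-axis crossing is at y = 0.
3. These observations pin down the coefficients.

3*x*y - 2*y^2 + 2*x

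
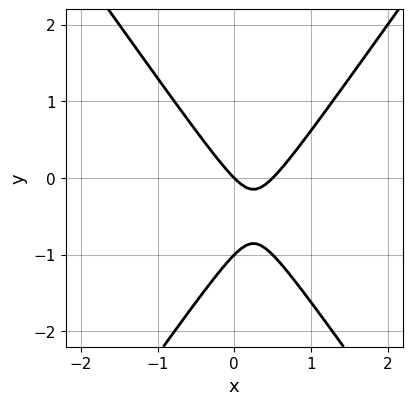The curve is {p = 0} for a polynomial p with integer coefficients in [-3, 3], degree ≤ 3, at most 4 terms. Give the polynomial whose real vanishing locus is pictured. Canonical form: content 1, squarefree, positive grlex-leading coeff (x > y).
2*x^2 - y^2 - x - y

Degree: a generic line meets the curve in up to 2 points, so deg p = 2.
From the axis intercepts and sections: one x-axis crossing is at x = 0; among the integer gridlines, it crosses the y-axis at y ∈ {-1, 0}.
These observations pin down the coefficients.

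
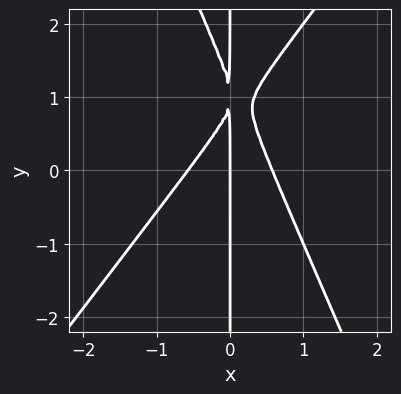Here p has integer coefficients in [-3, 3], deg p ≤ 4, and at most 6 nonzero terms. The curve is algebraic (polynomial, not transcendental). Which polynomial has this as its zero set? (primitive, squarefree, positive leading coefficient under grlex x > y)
First, the degree is 3 — a generic line meets the curve in up to 3 points.
Then, checking where it meets the axes: every point of the y-axis in the box is on the curve; it crosses the x-axis at the gridline x = 0.
Finally, together with the visible shape, these determine p as stated.

3*x^3 - x^2*y - x*y^2 + 2*x*y - x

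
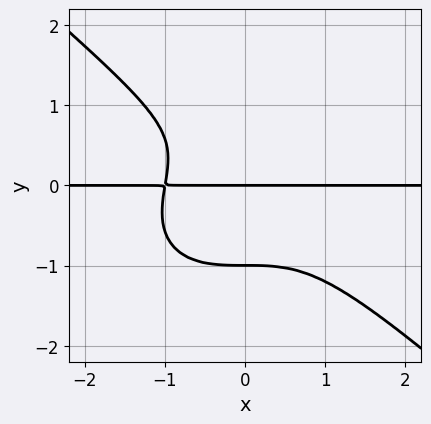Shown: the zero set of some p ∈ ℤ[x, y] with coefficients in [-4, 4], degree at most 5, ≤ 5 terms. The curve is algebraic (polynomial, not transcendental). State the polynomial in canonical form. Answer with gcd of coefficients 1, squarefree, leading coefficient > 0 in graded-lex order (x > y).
1. Degree: no degree-3 curve has this shape, so deg p = 4.
2. Checking where it meets the axes: the y-axis gridline crossings are at y ∈ {-1, 0}; every point of the x-axis in the box is on the curve.
3. Together with the visible shape, these determine p as stated.

2*x^3*y + 3*y^4 - y^2 + 2*y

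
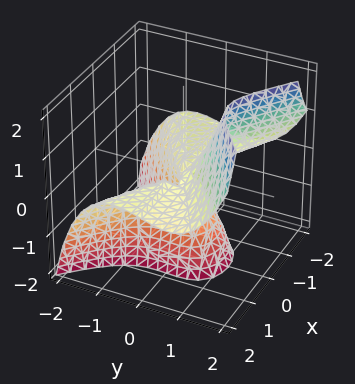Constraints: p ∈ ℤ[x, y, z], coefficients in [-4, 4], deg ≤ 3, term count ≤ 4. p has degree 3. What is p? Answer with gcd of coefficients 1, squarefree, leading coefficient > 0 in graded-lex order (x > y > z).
Degree: no degree-2 surface has this shape, so deg p = 3.
From the axis intercepts and sections: the visible x-axis segment lies entirely on the surface; it crosses the y-axis at the gridline y = 0; one z-axis crossing is at z = 0.
Matching integer coefficients to the picture gives p.

x^2*y + 3*x^2*z - 3*y^3 + z^2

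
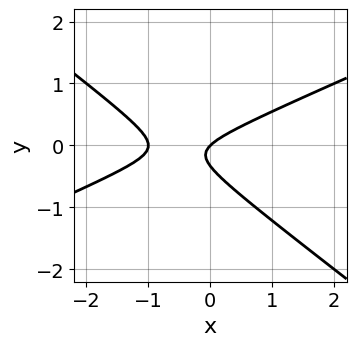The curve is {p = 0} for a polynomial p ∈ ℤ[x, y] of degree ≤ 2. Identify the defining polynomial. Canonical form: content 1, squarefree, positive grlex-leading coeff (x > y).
x^2 - x*y - 3*y^2 + x - y

1. The degree is 2 — no degree-1 curve has this shape.
2. From the visible intercepts: among the integer gridlines, it crosses the x-axis at x ∈ {-1, 0}; it crosses the y-axis at the gridline y = 0.
3. Together with the visible shape, these determine p as stated.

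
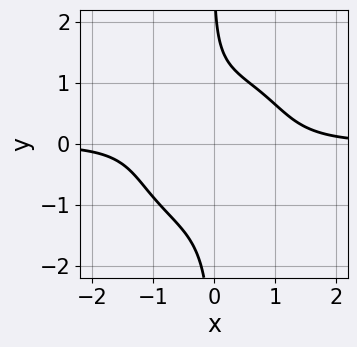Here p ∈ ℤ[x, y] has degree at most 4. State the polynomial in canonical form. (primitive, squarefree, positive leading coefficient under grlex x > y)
1. deg p = 4.
2. Against the integer gridlines: the curve avoids every integer y-axis point in the box; no x-intercept at any integer in the box.
3. The integer polynomial consistent with all of this is the stated p.

3*x^3*y - x^2*y^2 + 3*x*y^3 + y - 3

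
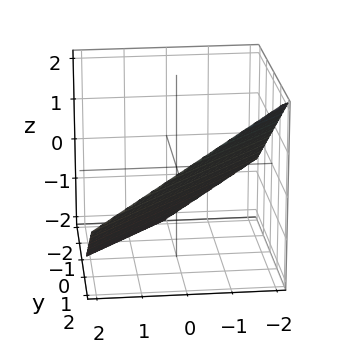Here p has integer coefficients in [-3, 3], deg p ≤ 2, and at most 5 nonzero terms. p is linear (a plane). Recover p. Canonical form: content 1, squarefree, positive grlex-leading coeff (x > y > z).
(a) The degree is 1 — the surface is flat (a plane).
(b) From the visible intercepts: one x-axis crossing is at x = -1; it meets the y-axis at y = 1 (among the integer gridlines).
(c) Matching integer coefficients to the picture gives p.

2*x - 2*y + 3*z + 2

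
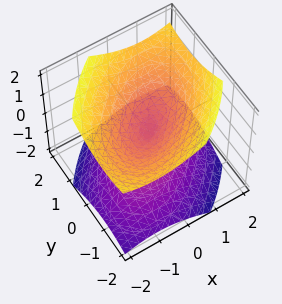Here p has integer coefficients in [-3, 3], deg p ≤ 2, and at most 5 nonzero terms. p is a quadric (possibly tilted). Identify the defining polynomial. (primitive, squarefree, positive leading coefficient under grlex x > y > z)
1. The degree is 2 — the shape is more complex than any degree-1 surface.
2. Checking where it meets the axes: one y-axis crossing is at y = 0; one z-axis crossing is at z = 0; it meets the x-axis at x = 0 (among the integer gridlines).
3. Solving for integer coefficients yields p as stated.

2*x^2 - 2*x*y + 2*y^2 - 3*z^2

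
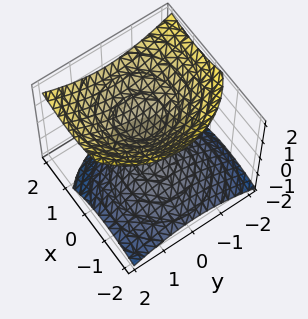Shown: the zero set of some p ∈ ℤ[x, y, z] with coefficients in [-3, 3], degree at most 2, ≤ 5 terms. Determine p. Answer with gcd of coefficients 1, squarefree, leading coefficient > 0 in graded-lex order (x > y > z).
2*x^2 - 2*x*z + 2*y^2 - 3*z^2 + 1

1. I count 2 distinct pieces.
2. Degree: the shape is more complex than any degree-1 surface, so deg p = 2.
3. Against the integer gridlines: it misses every integer gridline on the x-axis; the surface avoids every integer y-axis point in the box.
4. Matching integer coefficients to the picture gives p.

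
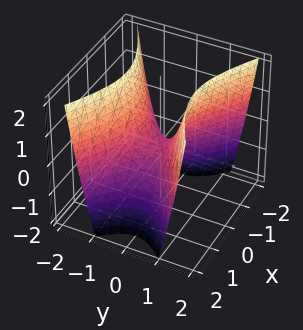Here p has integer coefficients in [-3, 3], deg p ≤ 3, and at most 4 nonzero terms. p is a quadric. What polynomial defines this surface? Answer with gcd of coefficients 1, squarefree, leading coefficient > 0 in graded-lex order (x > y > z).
x^2 - 2*y^2 + z

(a) deg p = 2. A saddle surface; a quadric.
(b) Symmetries: it's symmetric under x → −x, forcing even powers of x; mirror symmetry y ↦ −y ⇒ only even powers of y.
(c) Checking where it meets the axes: one y-axis crossing is at y = 0; it meets the x-axis at x = 0 (among the integer gridlines); one z-axis crossing is at z = 0.
(d) Together with the visible shape, these determine p as stated.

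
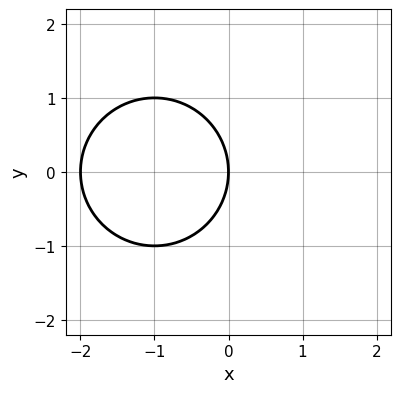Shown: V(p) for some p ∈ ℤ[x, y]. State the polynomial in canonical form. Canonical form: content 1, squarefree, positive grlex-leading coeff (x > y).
1. Degree: no degree-1 curve has this shape, so deg p = 2.
2. Symmetries: mirror symmetry y ↦ −y ⇒ only even powers of y.
3. Reading off the gridlines: it meets the y-axis at y = 0 (among the integer gridlines); the x-axis gridline crossings are at x ∈ {-2, 0}.
4. Solving for integer coefficients yields p as stated.

x^2 + y^2 + 2*x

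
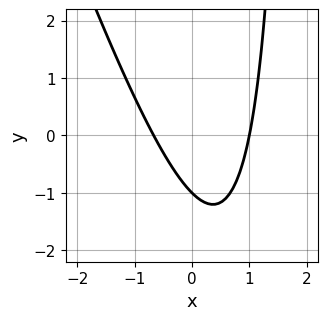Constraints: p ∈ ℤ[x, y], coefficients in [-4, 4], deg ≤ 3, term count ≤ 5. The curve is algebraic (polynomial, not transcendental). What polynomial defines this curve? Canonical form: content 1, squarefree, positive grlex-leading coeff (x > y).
1. deg p = 2. The shape is more complex than any degree-1 curve.
2. Reading off the gridlines: one y-axis crossing is at y = -1; one x-axis crossing is at x = 1.
3. Assembling these constraints gives the stated polynomial.

3*x^2 + x*y - x - 2*y - 2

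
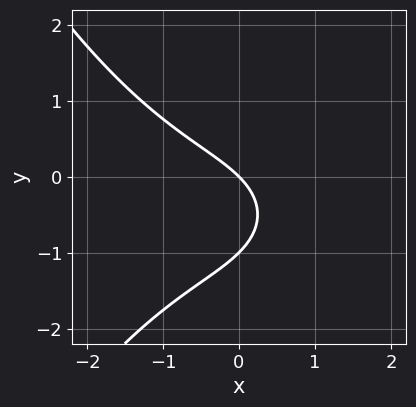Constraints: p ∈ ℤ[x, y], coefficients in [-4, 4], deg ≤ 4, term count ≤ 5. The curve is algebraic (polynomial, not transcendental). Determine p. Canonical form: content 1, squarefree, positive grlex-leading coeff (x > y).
x^3 + 3*y^2 + 3*x + 3*y

(a) The degree is 3 — no degree-2 curve has this shape.
(b) From the axis intercepts and sections: the y-axis gridline crossings are at y ∈ {-1, 0}; it meets the x-axis at x = 0 (among the integer gridlines).
(c) Together with the visible shape, these determine p as stated.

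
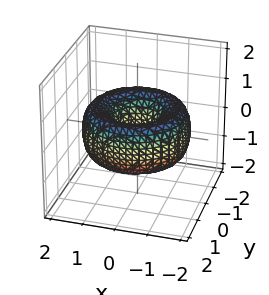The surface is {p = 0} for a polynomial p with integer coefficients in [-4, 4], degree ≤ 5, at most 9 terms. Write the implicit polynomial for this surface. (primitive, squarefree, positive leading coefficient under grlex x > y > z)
1. Degree: the shape is more complex than any degree-3 surface, so deg p = 4.
2. By symmetry, every cross-section ⟂ z is a circle, so x, y appear only via x² + y².
3. From the visible intercepts: it misses every integer gridline on the z-axis; a circular section at z = 0 has radius between 0 and 1.
4. Solving for integer coefficients yields p as stated.

x^4 + 2*x^2*y^2 + y^4 - 3*x^2 - 3*y^2 + 2*z^2 + 1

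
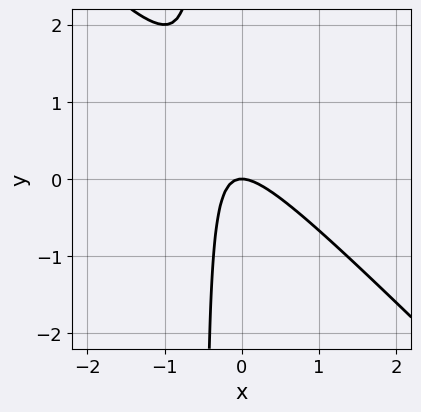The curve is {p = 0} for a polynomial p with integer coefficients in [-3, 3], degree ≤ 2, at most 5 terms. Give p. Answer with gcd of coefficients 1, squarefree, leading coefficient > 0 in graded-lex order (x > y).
1. The degree is 2 — no degree-1 curve has this shape.
2. Observable constraints: it crosses the y-axis at the gridline y = 0; it crosses the x-axis at the gridline x = 0.
3. Together with the visible shape, these determine p as stated.

2*x^2 + 2*x*y + y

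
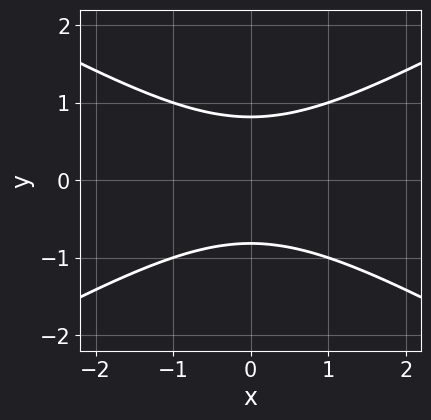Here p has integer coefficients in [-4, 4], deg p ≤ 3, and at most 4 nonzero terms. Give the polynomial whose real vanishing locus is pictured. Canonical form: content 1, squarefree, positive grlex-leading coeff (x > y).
x^2 - 3*y^2 + 2

1. The degree is 2 — a generic line meets the curve in up to 2 points.
2. Symmetries: it's symmetric under y → −y, forcing even powers of y; it's symmetric under x → −x, forcing even powers of x.
3. From the visible intercepts: no x-intercept at any integer in the box.
4. Solving for integer coefficients yields p as stated.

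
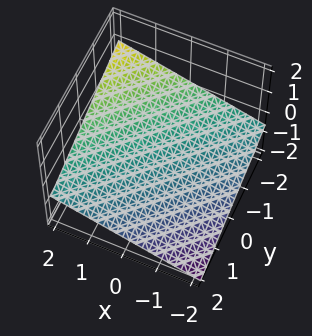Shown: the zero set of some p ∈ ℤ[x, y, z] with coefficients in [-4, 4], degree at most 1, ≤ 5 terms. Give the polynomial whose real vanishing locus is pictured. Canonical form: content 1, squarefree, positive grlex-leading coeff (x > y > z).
x - y - 3*z - 2

First, deg p = 1. Every cross-section is a straight line — this is a plane.
Next, from the visible intercepts: it meets the x-axis at x = 2 (among the integer gridlines); one y-axis crossing is at y = -2.
Finally, these observations pin down the coefficients.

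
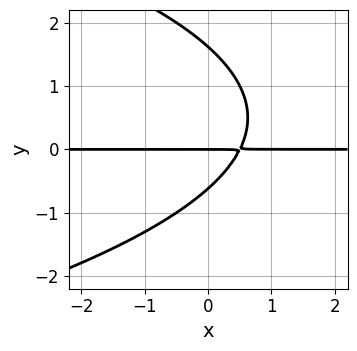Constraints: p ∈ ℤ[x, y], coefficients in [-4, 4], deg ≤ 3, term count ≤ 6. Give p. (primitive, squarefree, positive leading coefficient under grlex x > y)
y^3 + 2*x*y - y^2 - y

1. deg p = 3. The shape is more complex than any degree-2 curve.
2. From the visible intercepts: it meets the y-axis at y = 0 (among the integer gridlines); every point of the x-axis in the box is on the curve.
3. Putting this together gives p.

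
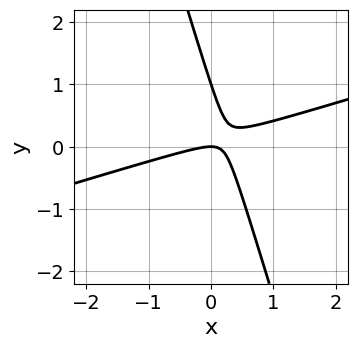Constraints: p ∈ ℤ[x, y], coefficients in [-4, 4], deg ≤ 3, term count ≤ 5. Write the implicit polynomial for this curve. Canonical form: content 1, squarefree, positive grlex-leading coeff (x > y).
1. The degree is 2 — a generic line meets the curve in up to 2 points.
2. Reading off the gridlines: the y-axis gridline crossings are at y ∈ {0, 1}; it crosses the x-axis at the gridline x = 0.
3. Together with the visible shape, these determine p as stated.

x^2 - 3*x*y - y^2 + y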